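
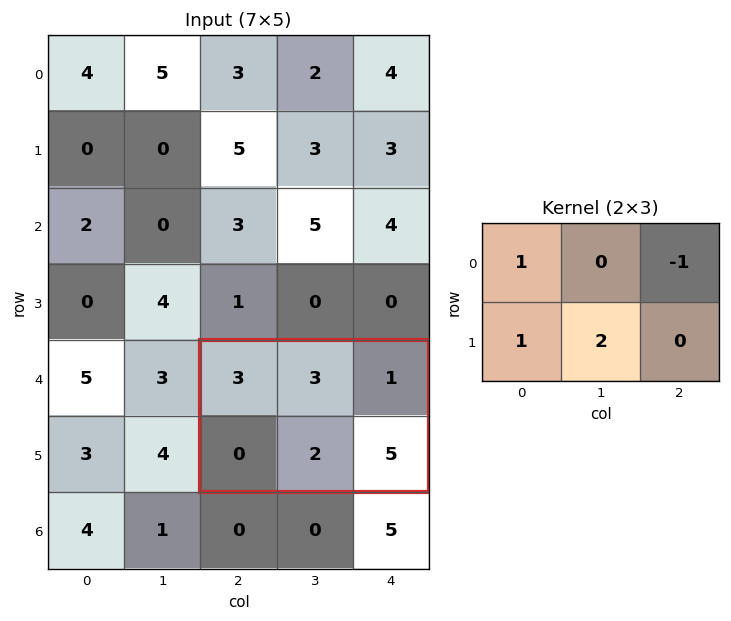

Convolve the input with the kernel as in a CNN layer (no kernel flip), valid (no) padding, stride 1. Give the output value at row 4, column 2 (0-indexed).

The receptive field on the input at this output position is [3 3 1 / 0 2 5]. Elementwise product with the kernel and sum: 3·1 + 1·-1 + 0·1 + 2·2.

6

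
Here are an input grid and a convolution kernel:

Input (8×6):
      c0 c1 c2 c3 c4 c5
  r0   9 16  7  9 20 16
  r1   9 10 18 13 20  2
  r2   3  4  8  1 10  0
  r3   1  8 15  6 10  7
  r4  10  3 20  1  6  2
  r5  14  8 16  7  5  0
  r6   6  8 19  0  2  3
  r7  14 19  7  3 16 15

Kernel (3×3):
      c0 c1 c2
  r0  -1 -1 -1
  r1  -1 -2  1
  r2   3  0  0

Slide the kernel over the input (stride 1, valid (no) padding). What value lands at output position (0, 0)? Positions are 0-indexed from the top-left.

The receptive field on the input at this output position is [9 16 7 / 9 10 18 / 3 4 8]. Elementwise product with the kernel and sum: 9·-1 + 16·-1 + 7·-1 + 9·-1 + 10·-2 + 18·1 + 3·3.

-34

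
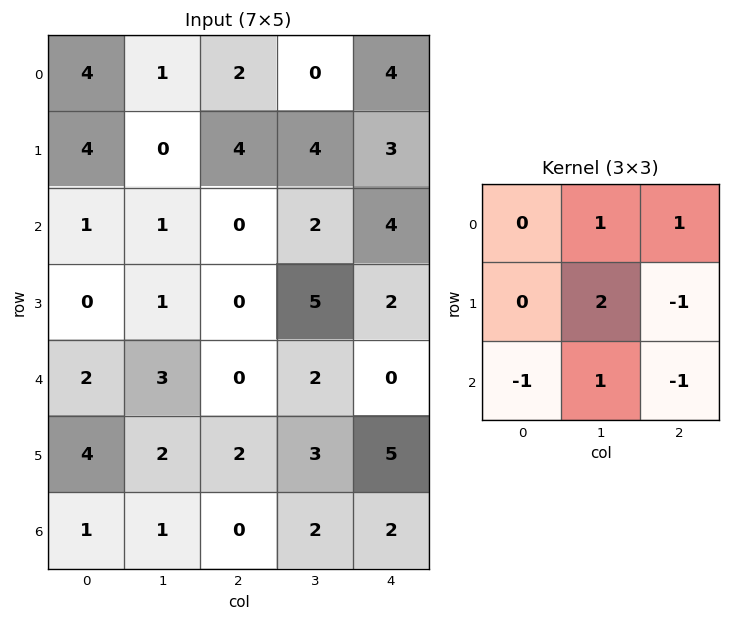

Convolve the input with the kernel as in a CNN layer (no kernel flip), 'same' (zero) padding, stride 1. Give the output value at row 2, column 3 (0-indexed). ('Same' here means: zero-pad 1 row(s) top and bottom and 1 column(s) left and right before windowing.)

The receptive field on the zero-padded input at this output position is [4 4 3 / 0 2 4 / 0 5 2]. Elementwise product with the kernel and sum: 4·1 + 3·1 + 2·2 + 4·-1 + 0·-1 + 5·1 + 2·-1.

10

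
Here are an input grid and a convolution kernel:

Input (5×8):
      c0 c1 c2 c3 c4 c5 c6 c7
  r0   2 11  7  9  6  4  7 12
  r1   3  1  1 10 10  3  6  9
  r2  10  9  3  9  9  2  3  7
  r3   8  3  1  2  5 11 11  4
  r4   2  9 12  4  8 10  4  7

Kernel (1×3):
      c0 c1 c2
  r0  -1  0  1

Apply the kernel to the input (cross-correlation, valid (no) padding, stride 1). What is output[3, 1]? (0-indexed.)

-1

The receptive field on the input at this output position is [3 1 2]. Elementwise product with the kernel and sum: 3·-1 + 2·1.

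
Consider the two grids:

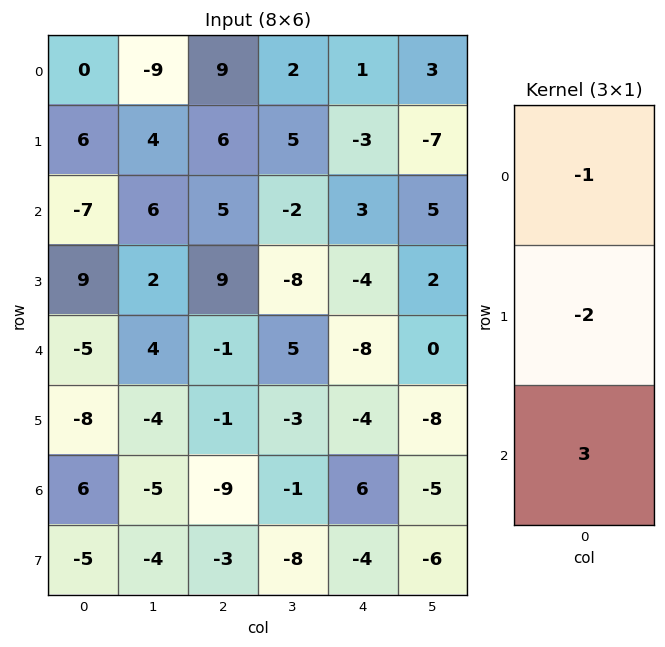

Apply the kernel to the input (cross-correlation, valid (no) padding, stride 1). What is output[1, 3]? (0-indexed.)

-25

The receptive field on the input at this output position is [5 / -2 / -8]. Elementwise product with the kernel and sum: 5·-1 + -2·-2 + -8·3.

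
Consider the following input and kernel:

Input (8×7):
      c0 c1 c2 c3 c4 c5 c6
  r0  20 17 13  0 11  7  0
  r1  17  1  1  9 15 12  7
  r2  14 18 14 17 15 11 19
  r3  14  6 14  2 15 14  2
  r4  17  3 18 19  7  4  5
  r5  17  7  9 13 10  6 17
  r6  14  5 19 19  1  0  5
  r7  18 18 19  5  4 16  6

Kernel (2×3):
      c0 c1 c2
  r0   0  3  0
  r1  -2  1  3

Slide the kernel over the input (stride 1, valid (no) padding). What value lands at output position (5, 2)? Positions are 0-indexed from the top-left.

The receptive field on the input at this output position is [9 13 10 / 19 19 1]. Elementwise product with the kernel and sum: 13·3 + 19·-2 + 19·1 + 1·3.

23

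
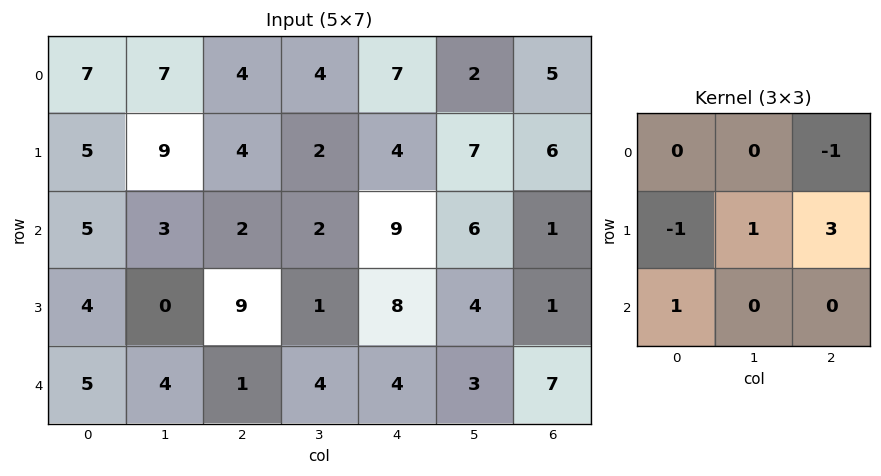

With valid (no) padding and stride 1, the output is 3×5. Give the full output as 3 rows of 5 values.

17 0 5 23 25
4 3 32 19 2
26 14 8 17 2

Output[0,0]: The receptive field on the input at this output position is [7 7 4 / 5 9 4 / 5 3 2]. Elementwise product with the kernel and sum: 4·-1 + 5·-1 + 9·1 + 4·3 + 5·1.
Output[0,1]: The receptive field on the input at this output position is [7 4 4 / 9 4 2 / 3 2 2]. Elementwise product with the kernel and sum: 4·-1 + 9·-1 + 4·1 + 2·3 + 3·1.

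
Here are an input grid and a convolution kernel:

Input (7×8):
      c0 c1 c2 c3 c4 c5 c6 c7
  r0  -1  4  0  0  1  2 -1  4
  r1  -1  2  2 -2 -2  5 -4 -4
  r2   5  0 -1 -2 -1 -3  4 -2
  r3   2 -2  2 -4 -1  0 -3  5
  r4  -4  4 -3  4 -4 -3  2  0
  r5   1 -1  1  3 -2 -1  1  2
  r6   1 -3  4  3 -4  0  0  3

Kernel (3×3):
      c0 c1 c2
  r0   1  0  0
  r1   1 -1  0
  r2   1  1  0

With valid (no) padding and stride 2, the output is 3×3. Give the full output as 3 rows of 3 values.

1 1 -10
9 6 -9
-4 2 -9

Output[0,0]: The receptive field on the input at this output position is [-1 4 0 / -1 2 2 / 5 0 -1]. Elementwise product with the kernel and sum: -1·1 + -1·1 + 2·-1 + 5·1 + 0·1.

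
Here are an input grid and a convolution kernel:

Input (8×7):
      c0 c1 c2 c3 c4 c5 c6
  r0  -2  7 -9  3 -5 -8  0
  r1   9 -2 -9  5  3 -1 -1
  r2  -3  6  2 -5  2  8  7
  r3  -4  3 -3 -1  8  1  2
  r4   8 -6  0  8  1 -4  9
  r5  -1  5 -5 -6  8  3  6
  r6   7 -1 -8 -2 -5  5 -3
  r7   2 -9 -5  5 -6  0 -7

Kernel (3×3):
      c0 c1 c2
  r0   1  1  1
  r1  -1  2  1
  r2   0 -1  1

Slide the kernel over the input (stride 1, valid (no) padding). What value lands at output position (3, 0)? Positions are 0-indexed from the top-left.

The receptive field on the input at this output position is [-4 3 -3 / 8 -6 0 / -1 5 -5]. Elementwise product with the kernel and sum: -4·1 + 3·1 + -3·1 + 8·-1 + -6·2 + 0·1 + 5·-1 + -5·1.

-34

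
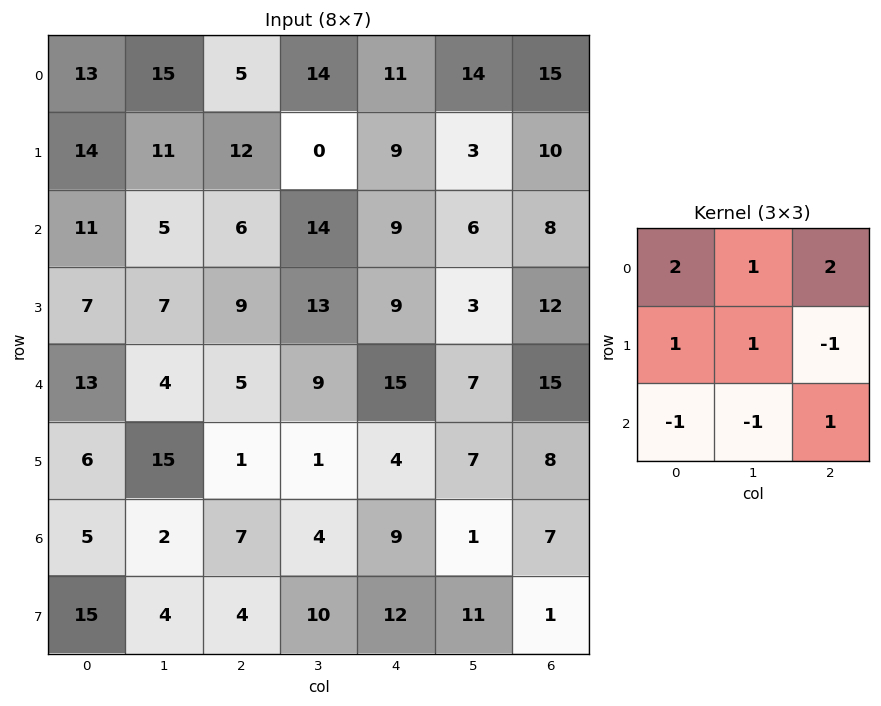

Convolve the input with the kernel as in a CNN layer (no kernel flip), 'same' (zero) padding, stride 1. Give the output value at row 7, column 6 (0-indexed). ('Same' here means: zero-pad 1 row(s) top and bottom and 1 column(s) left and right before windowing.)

21

The receptive field on the zero-padded input at this output position is [1 7 0 / 11 1 0 / 0 0 0]. Elementwise product with the kernel and sum: 1·2 + 7·1 + 0·2 + 11·1 + 1·1 + 0·-1 + 0·-1 + 0·-1 + 0·1.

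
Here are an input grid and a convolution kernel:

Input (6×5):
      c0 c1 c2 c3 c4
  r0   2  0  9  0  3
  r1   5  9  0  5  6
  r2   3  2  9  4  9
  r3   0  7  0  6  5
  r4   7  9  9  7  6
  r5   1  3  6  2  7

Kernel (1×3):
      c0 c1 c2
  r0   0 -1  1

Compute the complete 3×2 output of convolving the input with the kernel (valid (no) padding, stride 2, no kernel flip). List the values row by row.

Output[0,0]: The receptive field on the input at this output position is [2 0 9]. Elementwise product with the kernel and sum: 0·-1 + 9·1.
Output[0,1]: The receptive field on the input at this output position is [9 0 3]. Elementwise product with the kernel and sum: 0·-1 + 3·1.

9 3
7 5
0 -1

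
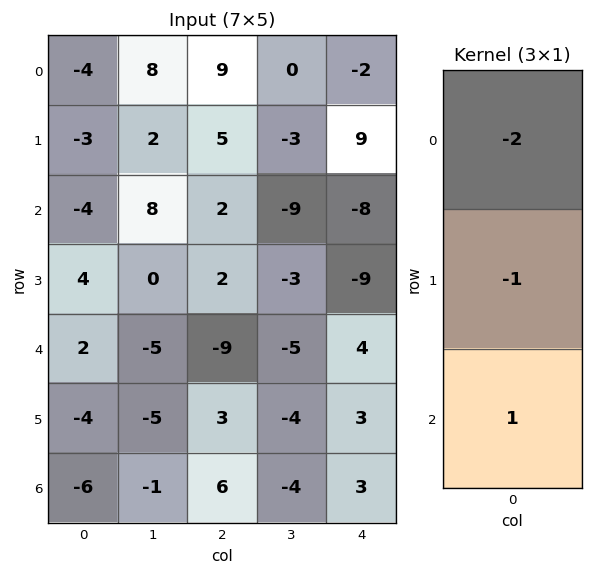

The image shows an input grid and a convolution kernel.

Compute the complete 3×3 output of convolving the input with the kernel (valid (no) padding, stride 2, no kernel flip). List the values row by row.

7 -21 -13
6 -15 29
-6 21 -8

Output[0,0]: The receptive field on the input at this output position is [-4 / -3 / -4]. Elementwise product with the kernel and sum: -4·-2 + -3·-1 + -4·1.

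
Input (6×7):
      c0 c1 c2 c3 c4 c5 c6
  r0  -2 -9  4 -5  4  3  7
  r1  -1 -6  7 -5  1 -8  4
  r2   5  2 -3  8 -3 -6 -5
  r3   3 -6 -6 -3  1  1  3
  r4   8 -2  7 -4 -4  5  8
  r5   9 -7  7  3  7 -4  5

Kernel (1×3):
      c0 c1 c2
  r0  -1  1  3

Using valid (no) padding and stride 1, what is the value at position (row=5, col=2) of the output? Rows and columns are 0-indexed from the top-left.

The receptive field on the input at this output position is [7 3 7]. Elementwise product with the kernel and sum: 7·-1 + 3·1 + 7·3.

17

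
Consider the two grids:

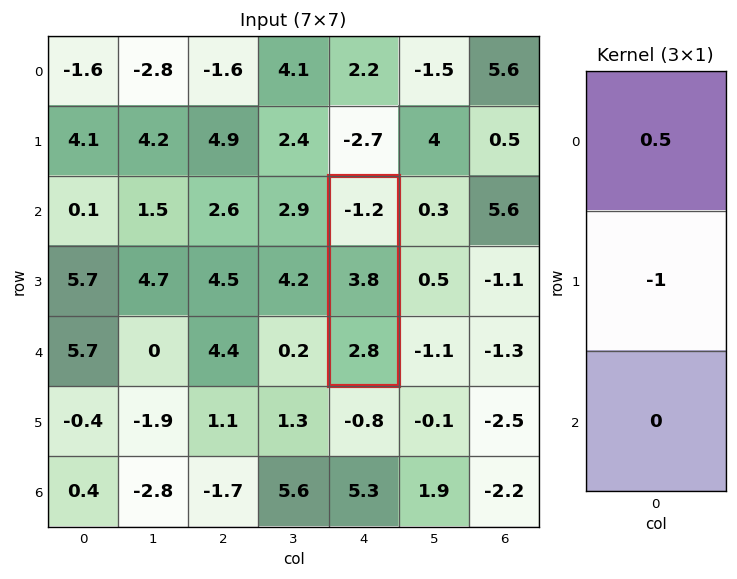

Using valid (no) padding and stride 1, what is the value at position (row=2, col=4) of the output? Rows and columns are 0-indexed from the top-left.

The receptive field on the input at this output position is [-1.2 / 3.8 / 2.8]. Elementwise product with the kernel and sum: -1.2·0.5 + 3.8·-1.

-4.4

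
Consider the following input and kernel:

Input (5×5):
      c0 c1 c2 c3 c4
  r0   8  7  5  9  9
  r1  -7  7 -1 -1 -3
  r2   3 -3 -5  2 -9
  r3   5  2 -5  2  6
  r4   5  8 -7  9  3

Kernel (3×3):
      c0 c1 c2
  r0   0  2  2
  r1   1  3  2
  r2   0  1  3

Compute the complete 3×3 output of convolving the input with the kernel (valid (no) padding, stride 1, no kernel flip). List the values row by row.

18 31 1
-17 -17 -5
-28 5 17

Output[0,0]: The receptive field on the input at this output position is [8 7 5 / -7 7 -1 / 3 -3 -5]. Elementwise product with the kernel and sum: 7·2 + 5·2 + -7·1 + 7·3 + -1·2 + -3·1 + -5·3.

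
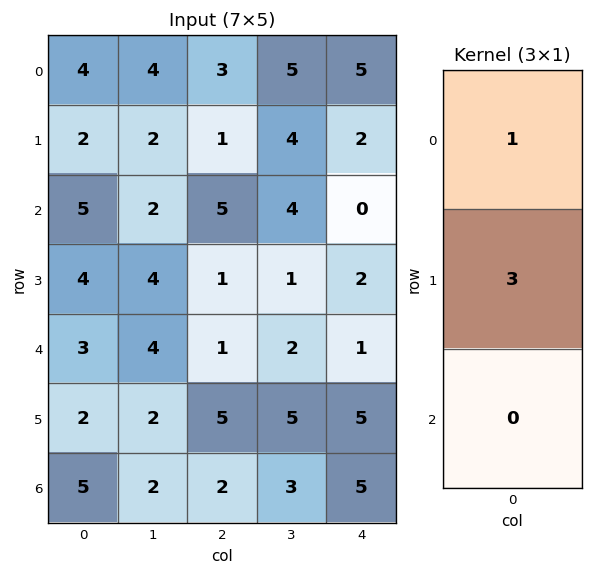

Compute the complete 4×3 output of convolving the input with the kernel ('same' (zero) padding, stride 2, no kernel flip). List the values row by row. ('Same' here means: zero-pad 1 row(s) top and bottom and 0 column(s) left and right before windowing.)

Output[0,0]: The receptive field on the zero-padded input at this output position is [0 / 4 / 2]. Elementwise product with the kernel and sum: 0·1 + 4·3.

12 9 15
17 16 2
13 4 5
17 11 20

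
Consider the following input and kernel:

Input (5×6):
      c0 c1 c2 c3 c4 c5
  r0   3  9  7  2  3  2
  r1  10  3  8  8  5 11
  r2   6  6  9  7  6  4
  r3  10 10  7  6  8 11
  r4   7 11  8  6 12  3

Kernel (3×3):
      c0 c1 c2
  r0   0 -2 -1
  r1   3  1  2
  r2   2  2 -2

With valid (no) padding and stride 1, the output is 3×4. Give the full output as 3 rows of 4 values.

30 33 55 61
54 39 35 20
53 50 27 62

Output[0,0]: The receptive field on the input at this output position is [3 9 7 / 10 3 8 / 6 6 9]. Elementwise product with the kernel and sum: 9·-2 + 7·-1 + 10·3 + 3·1 + 8·2 + 6·2 + 6·2 + 9·-2.
Output[0,1]: The receptive field on the input at this output position is [9 7 2 / 3 8 8 / 6 9 7]. Elementwise product with the kernel and sum: 7·-2 + 2·-1 + 3·3 + 8·1 + 8·2 + 6·2 + 9·2 + 7·-2.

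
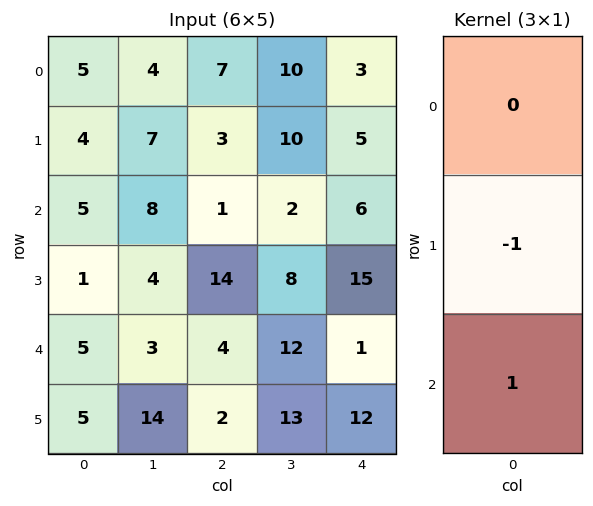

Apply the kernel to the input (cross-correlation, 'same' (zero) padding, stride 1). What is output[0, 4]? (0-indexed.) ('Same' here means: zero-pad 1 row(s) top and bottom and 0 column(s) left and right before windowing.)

2

The receptive field on the zero-padded input at this output position is [0 / 3 / 5]. Elementwise product with the kernel and sum: 3·-1 + 5·1.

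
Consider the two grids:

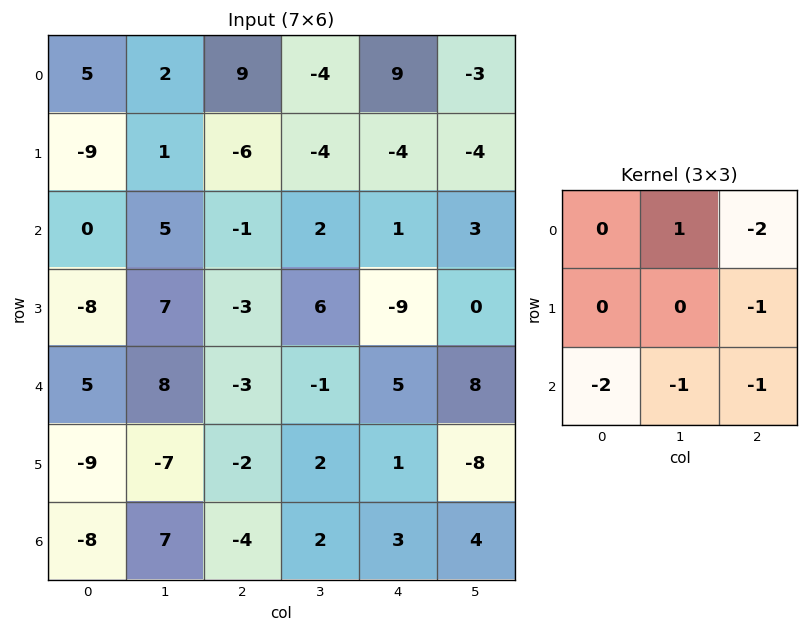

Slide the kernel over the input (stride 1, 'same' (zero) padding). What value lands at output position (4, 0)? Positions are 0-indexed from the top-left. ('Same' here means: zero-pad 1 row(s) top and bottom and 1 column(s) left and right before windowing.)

-14

The receptive field on the zero-padded input at this output position is [0 -8 7 / 0 5 8 / 0 -9 -7]. Elementwise product with the kernel and sum: -8·1 + 7·-2 + 8·-1 + 0·-2 + -9·-1 + -7·-1.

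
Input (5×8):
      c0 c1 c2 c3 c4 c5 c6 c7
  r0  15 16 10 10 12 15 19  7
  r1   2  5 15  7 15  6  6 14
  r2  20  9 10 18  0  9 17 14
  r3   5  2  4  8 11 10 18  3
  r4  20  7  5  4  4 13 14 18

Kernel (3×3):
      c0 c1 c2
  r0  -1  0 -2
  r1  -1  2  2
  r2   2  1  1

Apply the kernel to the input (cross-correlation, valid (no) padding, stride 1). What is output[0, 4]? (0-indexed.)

The receptive field on the input at this output position is [12 15 19 / 15 6 6 / 0 9 17]. Elementwise product with the kernel and sum: 12·-1 + 19·-2 + 15·-1 + 6·2 + 6·2 + 0·2 + 9·1 + 17·1.

-15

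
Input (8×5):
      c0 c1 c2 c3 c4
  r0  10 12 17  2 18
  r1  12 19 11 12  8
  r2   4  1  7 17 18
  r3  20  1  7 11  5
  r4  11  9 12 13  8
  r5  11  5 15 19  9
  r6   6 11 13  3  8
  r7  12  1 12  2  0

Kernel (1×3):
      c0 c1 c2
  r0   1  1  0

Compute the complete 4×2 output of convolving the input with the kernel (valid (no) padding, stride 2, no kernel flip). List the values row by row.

22 19
5 24
20 25
17 16

Output[0,0]: The receptive field on the input at this output position is [10 12 17]. Elementwise product with the kernel and sum: 10·1 + 12·1.
Output[0,1]: The receptive field on the input at this output position is [17 2 18]. Elementwise product with the kernel and sum: 17·1 + 2·1.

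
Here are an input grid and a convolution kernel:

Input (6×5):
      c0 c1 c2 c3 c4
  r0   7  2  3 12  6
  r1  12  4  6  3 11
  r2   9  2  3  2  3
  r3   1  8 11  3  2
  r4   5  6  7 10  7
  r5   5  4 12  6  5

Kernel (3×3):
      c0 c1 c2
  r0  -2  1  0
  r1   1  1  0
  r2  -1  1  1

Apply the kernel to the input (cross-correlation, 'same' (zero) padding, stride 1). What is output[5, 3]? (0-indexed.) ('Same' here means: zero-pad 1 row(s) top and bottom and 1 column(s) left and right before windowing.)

14

The receptive field on the zero-padded input at this output position is [7 10 7 / 12 6 5 / 0 0 0]. Elementwise product with the kernel and sum: 7·-2 + 10·1 + 12·1 + 6·1 + 0·-1 + 0·1 + 0·1.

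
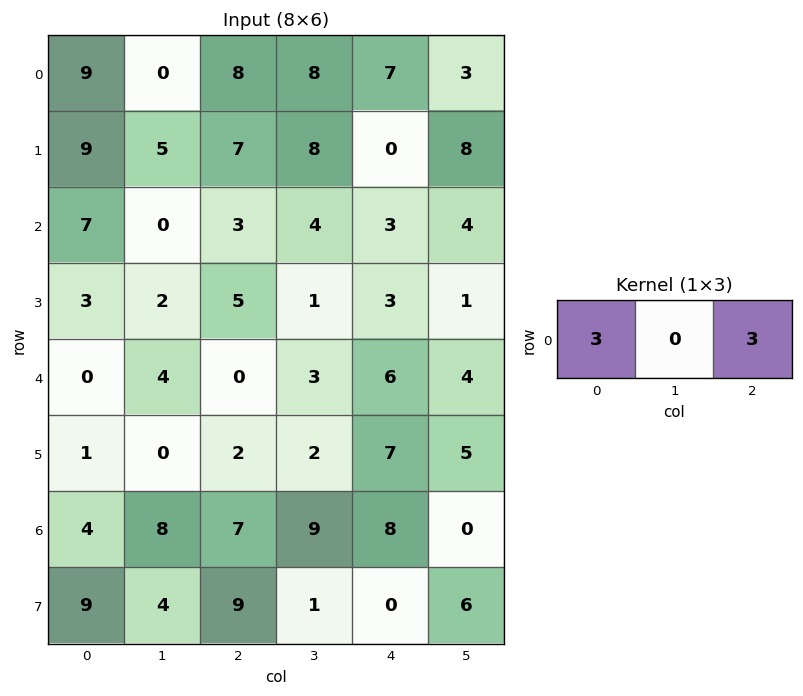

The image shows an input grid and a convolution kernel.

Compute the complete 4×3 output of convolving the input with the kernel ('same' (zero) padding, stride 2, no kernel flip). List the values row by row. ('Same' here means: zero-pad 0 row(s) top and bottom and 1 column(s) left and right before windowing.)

0 24 33
0 12 24
12 21 21
24 51 27

Output[0,0]: The receptive field on the zero-padded input at this output position is [0 9 0]. Elementwise product with the kernel and sum: 0·3 + 0·3.
Output[0,1]: The receptive field on the zero-padded input at this output position is [0 8 8]. Elementwise product with the kernel and sum: 0·3 + 8·3.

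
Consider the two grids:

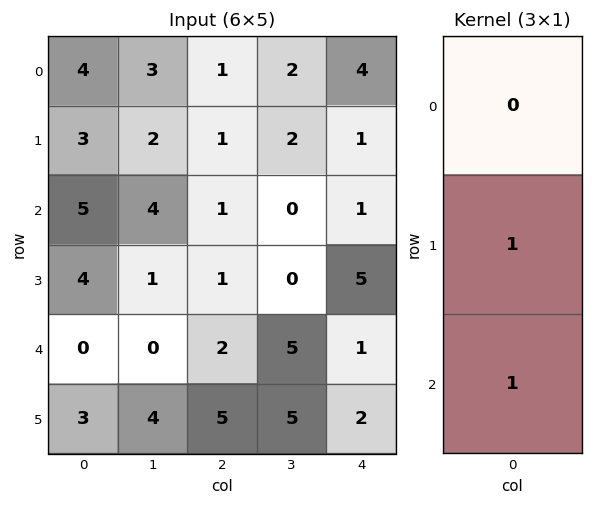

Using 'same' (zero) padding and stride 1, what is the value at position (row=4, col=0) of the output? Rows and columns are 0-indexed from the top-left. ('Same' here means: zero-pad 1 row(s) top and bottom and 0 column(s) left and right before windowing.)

3

The receptive field on the zero-padded input at this output position is [4 / 0 / 3]. Elementwise product with the kernel and sum: 0·1 + 3·1.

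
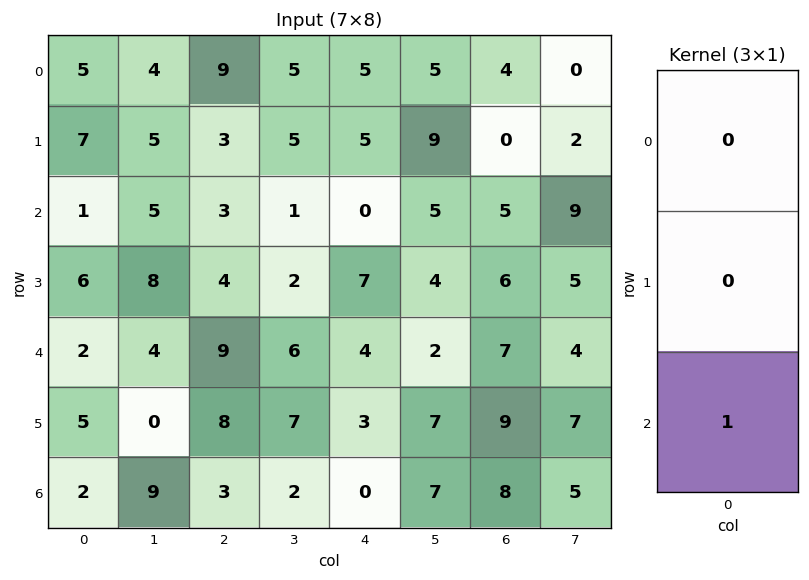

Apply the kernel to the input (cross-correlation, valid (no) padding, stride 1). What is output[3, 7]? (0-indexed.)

7

The receptive field on the input at this output position is [5 / 4 / 7]. Elementwise product with the kernel and sum: 7·1.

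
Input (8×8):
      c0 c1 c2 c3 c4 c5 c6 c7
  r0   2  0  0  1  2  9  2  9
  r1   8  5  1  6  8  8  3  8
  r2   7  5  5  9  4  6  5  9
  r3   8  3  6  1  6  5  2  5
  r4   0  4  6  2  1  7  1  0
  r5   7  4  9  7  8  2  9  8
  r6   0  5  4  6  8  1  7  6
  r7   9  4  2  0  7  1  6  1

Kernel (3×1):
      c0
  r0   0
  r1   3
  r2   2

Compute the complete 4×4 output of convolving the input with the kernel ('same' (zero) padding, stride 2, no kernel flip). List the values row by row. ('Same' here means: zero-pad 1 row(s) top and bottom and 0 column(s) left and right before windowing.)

22 2 22 12
37 27 24 19
14 36 19 21
18 16 38 33

Output[0,0]: The receptive field on the zero-padded input at this output position is [0 / 2 / 8]. Elementwise product with the kernel and sum: 2·3 + 8·2.
Output[0,1]: The receptive field on the zero-padded input at this output position is [0 / 0 / 1]. Elementwise product with the kernel and sum: 0·3 + 1·2.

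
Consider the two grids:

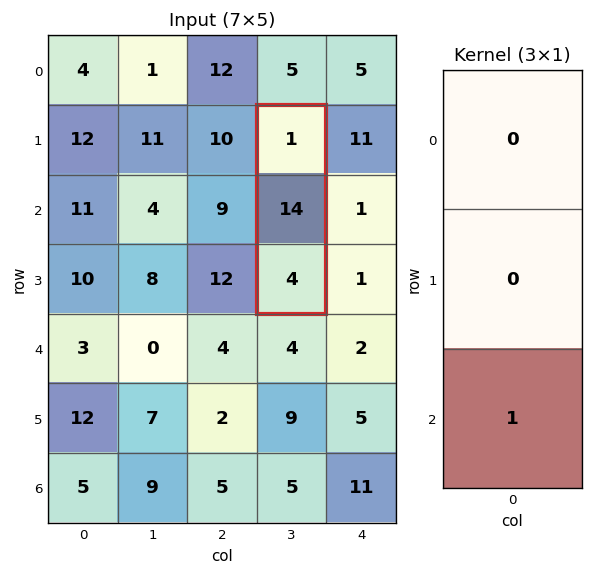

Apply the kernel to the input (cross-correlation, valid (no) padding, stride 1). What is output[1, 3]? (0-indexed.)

The receptive field on the input at this output position is [1 / 14 / 4]. Elementwise product with the kernel and sum: 4·1.

4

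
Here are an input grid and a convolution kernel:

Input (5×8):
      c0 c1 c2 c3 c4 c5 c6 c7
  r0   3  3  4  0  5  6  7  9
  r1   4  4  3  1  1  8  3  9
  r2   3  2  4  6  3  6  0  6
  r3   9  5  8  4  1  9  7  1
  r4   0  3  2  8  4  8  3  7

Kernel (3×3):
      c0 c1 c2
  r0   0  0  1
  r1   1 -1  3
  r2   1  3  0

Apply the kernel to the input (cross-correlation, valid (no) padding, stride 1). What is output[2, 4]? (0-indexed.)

The receptive field on the input at this output position is [3 6 0 / 1 9 7 / 4 8 3]. Elementwise product with the kernel and sum: 0·1 + 1·1 + 9·-1 + 7·3 + 4·1 + 8·3.

41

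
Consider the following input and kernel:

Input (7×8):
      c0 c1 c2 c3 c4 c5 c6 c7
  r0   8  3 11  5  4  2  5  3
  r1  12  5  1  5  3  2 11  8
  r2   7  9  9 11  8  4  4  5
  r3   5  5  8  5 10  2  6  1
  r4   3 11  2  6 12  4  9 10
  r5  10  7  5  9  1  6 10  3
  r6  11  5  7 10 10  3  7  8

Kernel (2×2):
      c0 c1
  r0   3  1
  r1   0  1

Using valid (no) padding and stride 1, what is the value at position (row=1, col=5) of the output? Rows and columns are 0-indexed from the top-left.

21

The receptive field on the input at this output position is [2 11 / 4 4]. Elementwise product with the kernel and sum: 2·3 + 11·1 + 4·1.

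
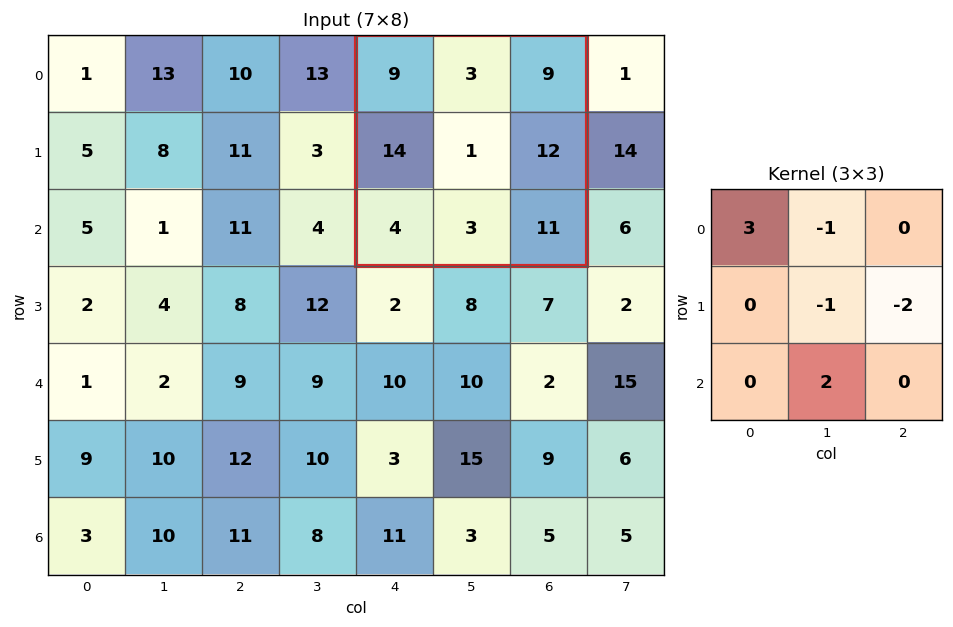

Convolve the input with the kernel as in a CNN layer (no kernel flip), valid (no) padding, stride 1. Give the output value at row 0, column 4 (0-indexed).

The receptive field on the input at this output position is [9 3 9 / 14 1 12 / 4 3 11]. Elementwise product with the kernel and sum: 9·3 + 3·-1 + 1·-1 + 12·-2 + 3·2.

5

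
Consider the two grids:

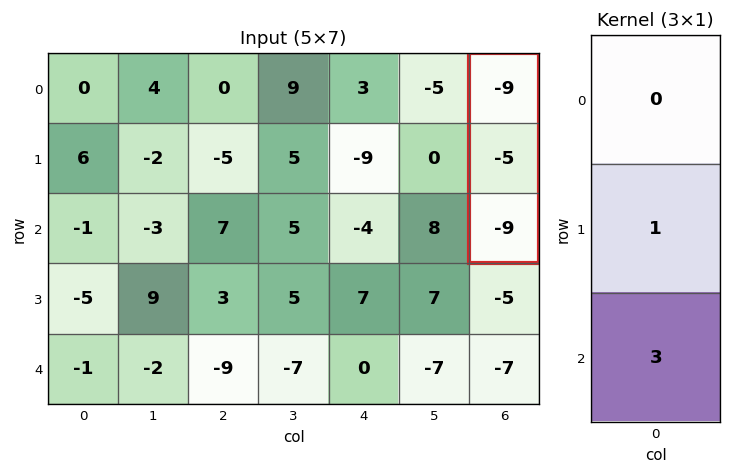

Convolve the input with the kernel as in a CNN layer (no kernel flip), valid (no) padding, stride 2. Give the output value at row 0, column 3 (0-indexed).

The receptive field on the input at this output position is [-9 / -5 / -9]. Elementwise product with the kernel and sum: -5·1 + -9·3.

-32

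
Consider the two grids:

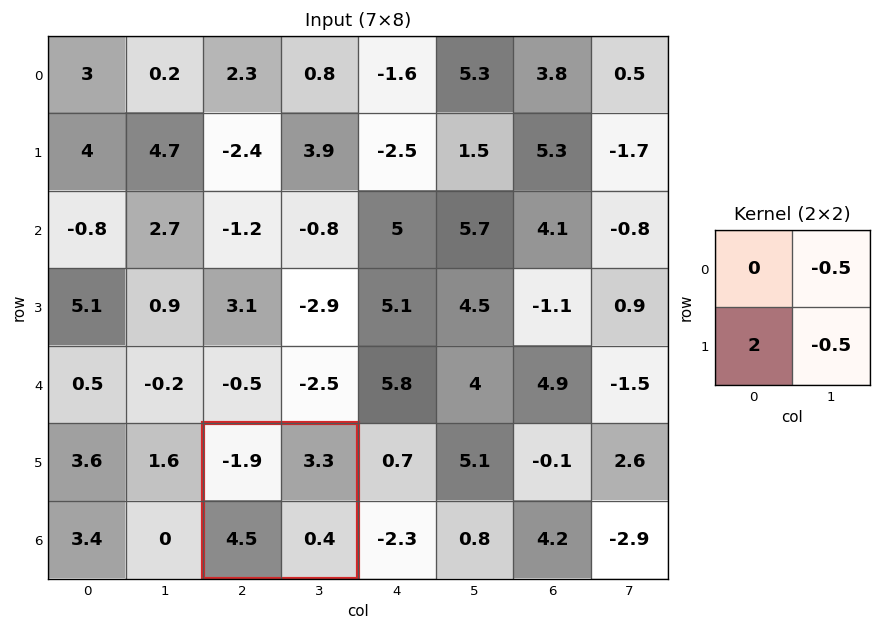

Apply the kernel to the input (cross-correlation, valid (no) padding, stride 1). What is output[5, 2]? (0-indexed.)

The receptive field on the input at this output position is [-1.9 3.3 / 4.5 0.4]. Elementwise product with the kernel and sum: 3.3·-0.5 + 4.5·2 + 0.4·-0.5.

7.15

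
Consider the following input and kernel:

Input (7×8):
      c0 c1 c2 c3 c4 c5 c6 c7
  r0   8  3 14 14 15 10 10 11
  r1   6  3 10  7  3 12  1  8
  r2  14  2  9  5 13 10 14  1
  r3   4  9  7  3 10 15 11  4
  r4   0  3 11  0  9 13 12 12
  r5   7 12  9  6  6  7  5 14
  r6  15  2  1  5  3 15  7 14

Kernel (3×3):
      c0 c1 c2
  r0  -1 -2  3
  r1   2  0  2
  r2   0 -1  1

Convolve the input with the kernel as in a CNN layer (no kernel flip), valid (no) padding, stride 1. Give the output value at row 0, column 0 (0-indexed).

67

The receptive field on the input at this output position is [8 3 14 / 6 3 10 / 14 2 9]. Elementwise product with the kernel and sum: 8·-1 + 3·-2 + 14·3 + 6·2 + 10·2 + 2·-1 + 9·1.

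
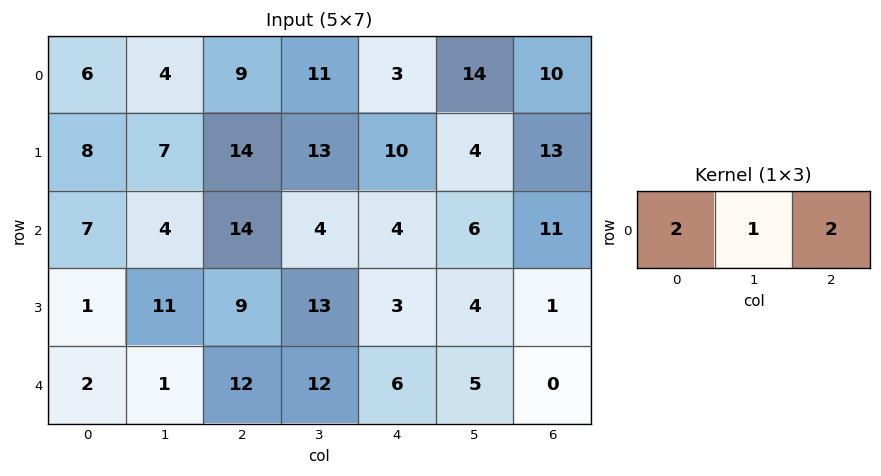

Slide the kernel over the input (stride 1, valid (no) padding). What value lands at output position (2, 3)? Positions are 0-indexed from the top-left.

The receptive field on the input at this output position is [4 4 6]. Elementwise product with the kernel and sum: 4·2 + 4·1 + 6·2.

24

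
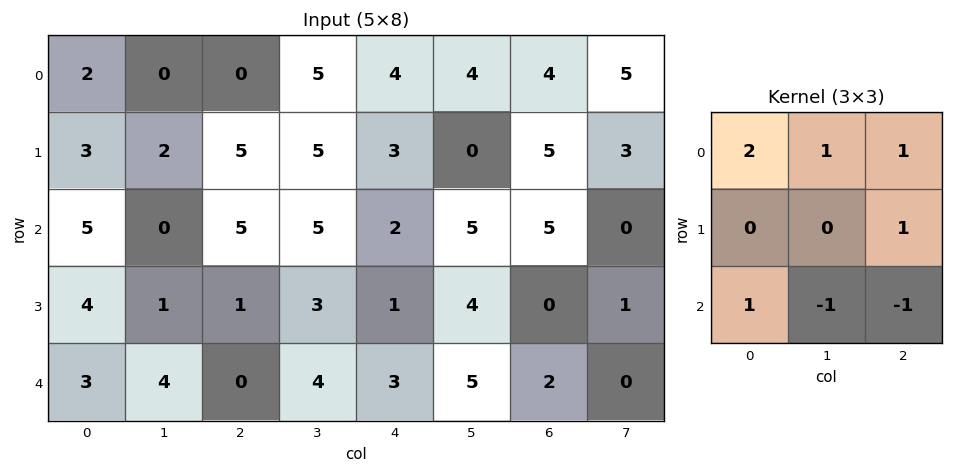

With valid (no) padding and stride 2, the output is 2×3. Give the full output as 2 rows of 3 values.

9 10 13
15 11 10

Output[0,0]: The receptive field on the input at this output position is [2 0 0 / 3 2 5 / 5 0 5]. Elementwise product with the kernel and sum: 2·2 + 0·1 + 0·1 + 5·1 + 5·1 + 0·-1 + 5·-1.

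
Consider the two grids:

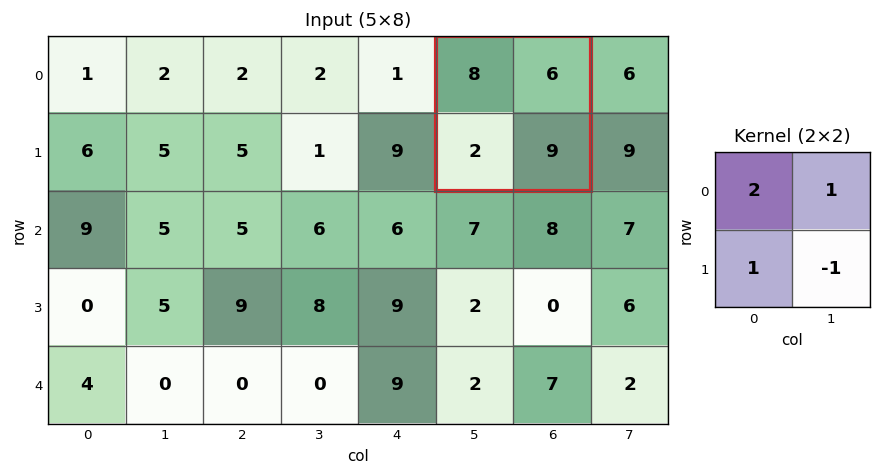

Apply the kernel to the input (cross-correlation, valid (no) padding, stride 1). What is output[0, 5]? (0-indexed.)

The receptive field on the input at this output position is [8 6 / 2 9]. Elementwise product with the kernel and sum: 8·2 + 6·1 + 2·1 + 9·-1.

15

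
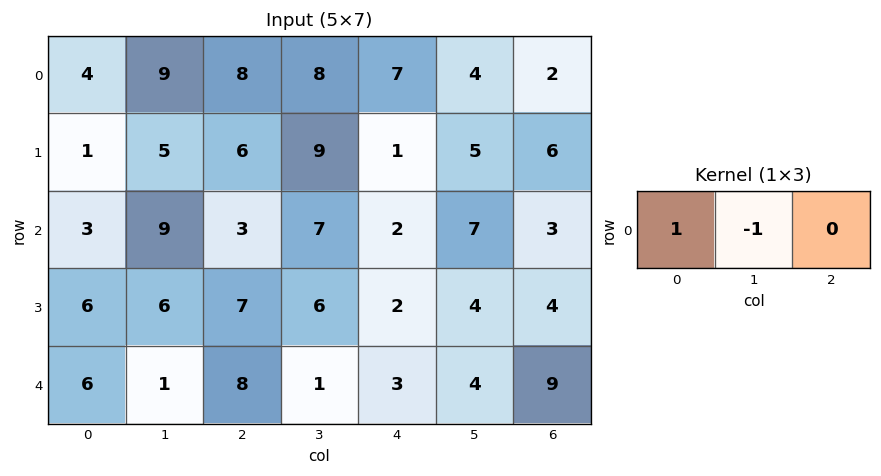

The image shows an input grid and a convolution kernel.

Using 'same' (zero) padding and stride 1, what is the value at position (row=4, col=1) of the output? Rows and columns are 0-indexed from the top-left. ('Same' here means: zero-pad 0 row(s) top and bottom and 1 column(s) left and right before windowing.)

The receptive field on the zero-padded input at this output position is [6 1 8]. Elementwise product with the kernel and sum: 6·1 + 1·-1.

5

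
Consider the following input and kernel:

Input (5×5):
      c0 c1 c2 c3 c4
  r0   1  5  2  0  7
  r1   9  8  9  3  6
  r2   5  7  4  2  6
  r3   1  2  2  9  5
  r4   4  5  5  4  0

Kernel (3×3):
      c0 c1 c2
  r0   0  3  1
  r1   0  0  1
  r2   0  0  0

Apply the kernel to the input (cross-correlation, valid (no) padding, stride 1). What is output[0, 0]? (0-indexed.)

The receptive field on the input at this output position is [1 5 2 / 9 8 9 / 5 7 4]. Elementwise product with the kernel and sum: 5·3 + 2·1 + 9·1.

26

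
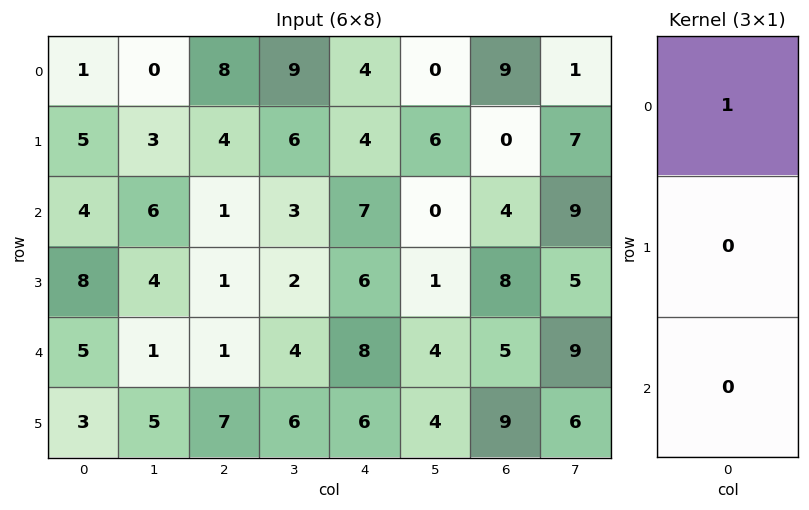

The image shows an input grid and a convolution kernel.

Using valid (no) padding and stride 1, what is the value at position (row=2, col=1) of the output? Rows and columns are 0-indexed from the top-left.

6

The receptive field on the input at this output position is [6 / 4 / 1]. Elementwise product with the kernel and sum: 6·1.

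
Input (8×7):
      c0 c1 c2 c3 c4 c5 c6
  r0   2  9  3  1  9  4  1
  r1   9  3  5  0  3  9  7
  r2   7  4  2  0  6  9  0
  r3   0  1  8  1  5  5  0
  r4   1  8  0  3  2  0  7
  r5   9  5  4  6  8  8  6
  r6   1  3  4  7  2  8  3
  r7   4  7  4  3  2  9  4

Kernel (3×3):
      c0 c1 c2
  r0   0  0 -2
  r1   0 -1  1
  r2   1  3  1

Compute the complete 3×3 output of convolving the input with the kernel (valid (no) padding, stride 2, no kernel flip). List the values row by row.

17 -7 29
28 3 4
13 25 13

Output[0,0]: The receptive field on the input at this output position is [2 9 3 / 9 3 5 / 7 4 2]. Elementwise product with the kernel and sum: 3·-2 + 3·-1 + 5·1 + 7·1 + 4·3 + 2·1.
Output[0,1]: The receptive field on the input at this output position is [3 1 9 / 5 0 3 / 2 0 6]. Elementwise product with the kernel and sum: 9·-2 + 0·-1 + 3·1 + 2·1 + 0·3 + 6·1.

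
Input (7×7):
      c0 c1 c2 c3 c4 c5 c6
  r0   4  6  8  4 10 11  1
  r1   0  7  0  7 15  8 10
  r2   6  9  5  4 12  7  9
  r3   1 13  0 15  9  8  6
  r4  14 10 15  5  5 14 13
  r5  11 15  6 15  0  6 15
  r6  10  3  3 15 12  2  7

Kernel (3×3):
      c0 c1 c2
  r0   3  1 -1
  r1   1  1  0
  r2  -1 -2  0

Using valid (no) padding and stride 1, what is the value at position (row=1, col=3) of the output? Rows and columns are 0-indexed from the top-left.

11

The receptive field on the input at this output position is [7 15 8 / 4 12 7 / 15 9 8]. Elementwise product with the kernel and sum: 7·3 + 15·1 + 8·-1 + 4·1 + 12·1 + 15·-1 + 9·-2.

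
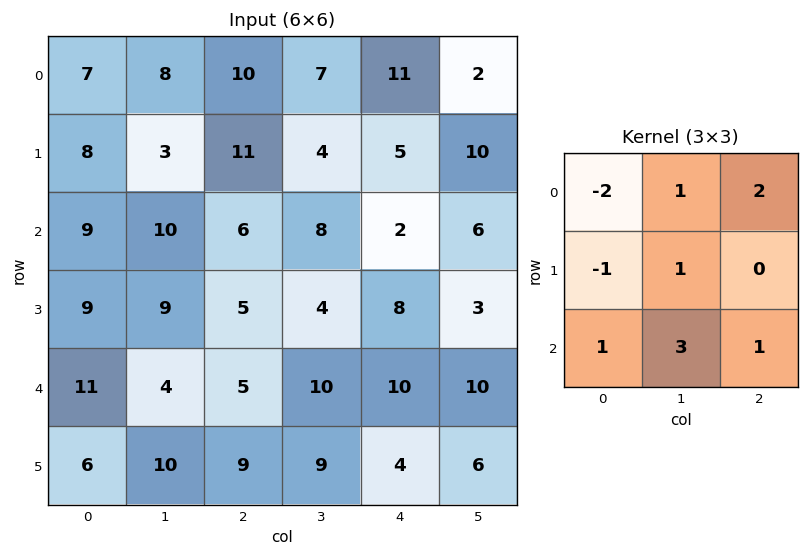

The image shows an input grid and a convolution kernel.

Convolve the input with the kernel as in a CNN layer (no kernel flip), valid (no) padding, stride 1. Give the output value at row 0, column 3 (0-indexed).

The receptive field on the input at this output position is [7 11 2 / 4 5 10 / 8 2 6]. Elementwise product with the kernel and sum: 7·-2 + 11·1 + 2·2 + 4·-1 + 5·1 + 8·1 + 2·3 + 6·1.

22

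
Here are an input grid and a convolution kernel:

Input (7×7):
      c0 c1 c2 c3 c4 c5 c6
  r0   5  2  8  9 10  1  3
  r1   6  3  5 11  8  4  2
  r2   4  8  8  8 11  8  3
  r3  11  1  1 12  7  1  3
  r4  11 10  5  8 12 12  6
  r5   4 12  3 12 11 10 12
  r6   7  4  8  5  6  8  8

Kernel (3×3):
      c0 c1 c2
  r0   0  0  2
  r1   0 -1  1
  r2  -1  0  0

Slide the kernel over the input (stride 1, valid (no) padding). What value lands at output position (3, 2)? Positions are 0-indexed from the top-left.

The receptive field on the input at this output position is [1 12 7 / 5 8 12 / 3 12 11]. Elementwise product with the kernel and sum: 7·2 + 8·-1 + 12·1 + 3·-1.

15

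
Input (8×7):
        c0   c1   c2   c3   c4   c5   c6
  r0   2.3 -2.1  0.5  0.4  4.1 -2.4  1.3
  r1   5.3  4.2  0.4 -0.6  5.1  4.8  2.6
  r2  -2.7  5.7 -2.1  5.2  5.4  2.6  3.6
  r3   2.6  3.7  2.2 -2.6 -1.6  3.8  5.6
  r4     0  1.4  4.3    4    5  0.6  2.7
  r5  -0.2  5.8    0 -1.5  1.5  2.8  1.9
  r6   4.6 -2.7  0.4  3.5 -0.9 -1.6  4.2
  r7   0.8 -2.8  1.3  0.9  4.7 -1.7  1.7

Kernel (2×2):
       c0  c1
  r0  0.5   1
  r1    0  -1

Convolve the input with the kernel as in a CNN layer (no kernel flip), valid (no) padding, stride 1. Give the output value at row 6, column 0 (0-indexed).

2.4

The receptive field on the input at this output position is [4.6 -2.7 / 0.8 -2.8]. Elementwise product with the kernel and sum: 4.6·0.5 + -2.7·1 + -2.8·-1.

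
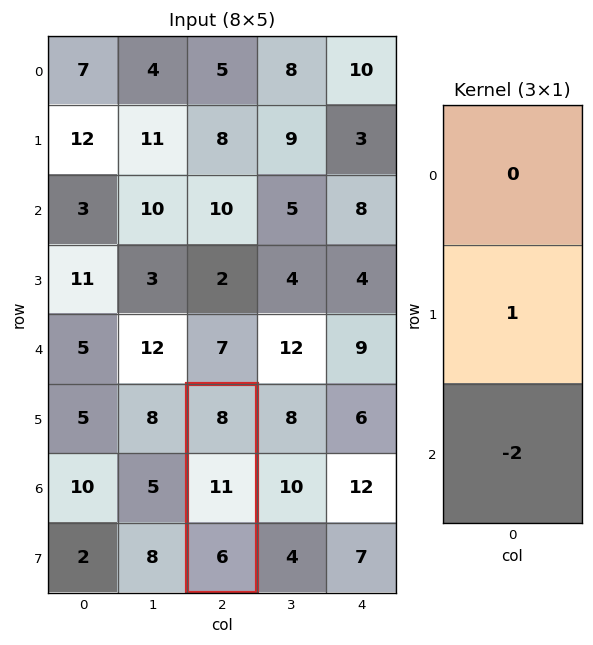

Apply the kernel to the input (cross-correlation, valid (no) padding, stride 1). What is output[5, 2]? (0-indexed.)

-1

The receptive field on the input at this output position is [8 / 11 / 6]. Elementwise product with the kernel and sum: 11·1 + 6·-2.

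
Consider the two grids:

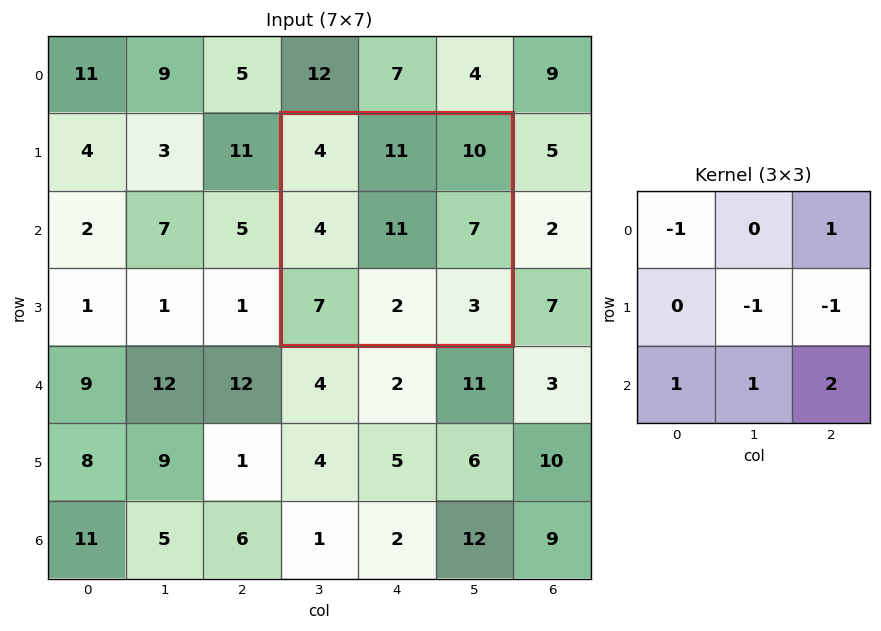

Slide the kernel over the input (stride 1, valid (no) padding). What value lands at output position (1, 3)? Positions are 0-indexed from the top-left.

3

The receptive field on the input at this output position is [4 11 10 / 4 11 7 / 7 2 3]. Elementwise product with the kernel and sum: 4·-1 + 10·1 + 11·-1 + 7·-1 + 7·1 + 2·1 + 3·2.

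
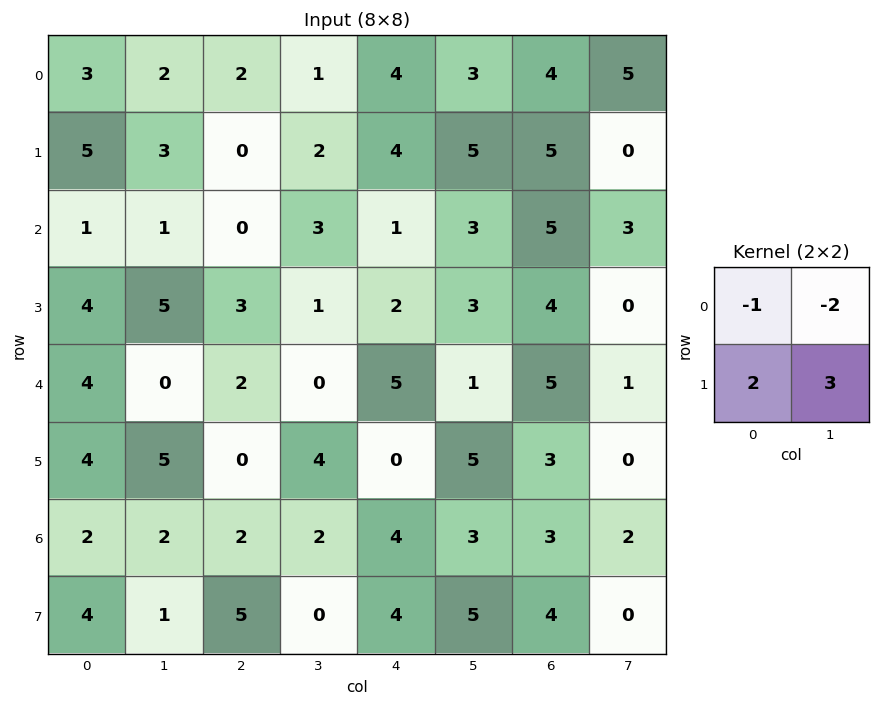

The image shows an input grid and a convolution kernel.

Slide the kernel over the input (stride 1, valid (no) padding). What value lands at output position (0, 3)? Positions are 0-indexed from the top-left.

The receptive field on the input at this output position is [1 4 / 2 4]. Elementwise product with the kernel and sum: 1·-1 + 4·-2 + 2·2 + 4·3.

7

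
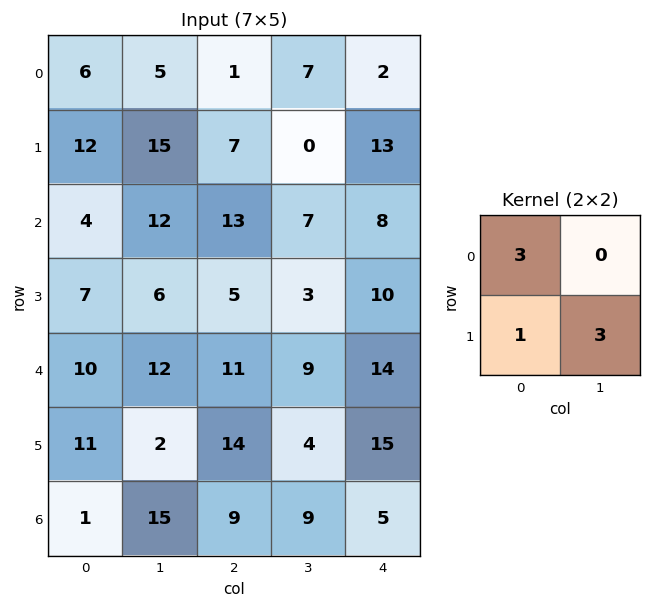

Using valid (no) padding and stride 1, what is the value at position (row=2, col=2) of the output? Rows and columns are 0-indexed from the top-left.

The receptive field on the input at this output position is [13 7 / 5 3]. Elementwise product with the kernel and sum: 13·3 + 5·1 + 3·3.

53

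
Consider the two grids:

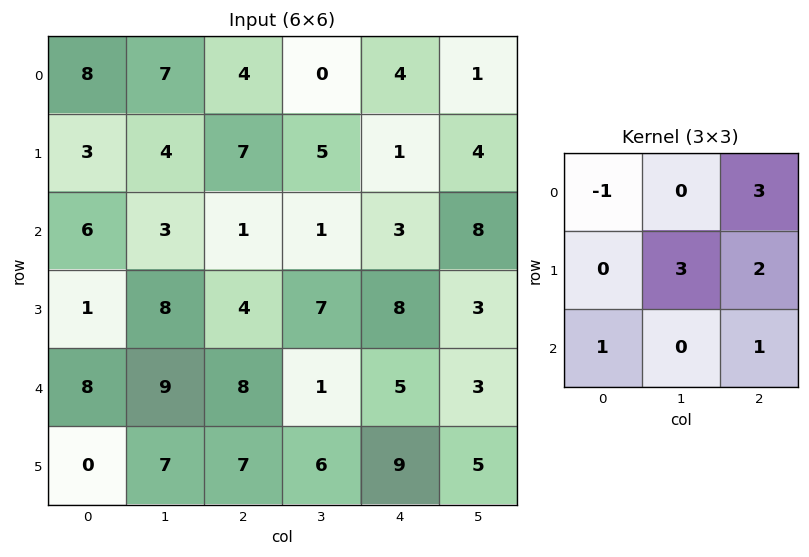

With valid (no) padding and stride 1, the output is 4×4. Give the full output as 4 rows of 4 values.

37 28 29 23
34 31 17 42
45 36 58 57
61 52 49 34

Output[0,0]: The receptive field on the input at this output position is [8 7 4 / 3 4 7 / 6 3 1]. Elementwise product with the kernel and sum: 8·-1 + 4·3 + 4·3 + 7·2 + 6·1 + 1·1.
Output[0,1]: The receptive field on the input at this output position is [7 4 0 / 4 7 5 / 3 1 1]. Elementwise product with the kernel and sum: 7·-1 + 0·3 + 7·3 + 5·2 + 3·1 + 1·1.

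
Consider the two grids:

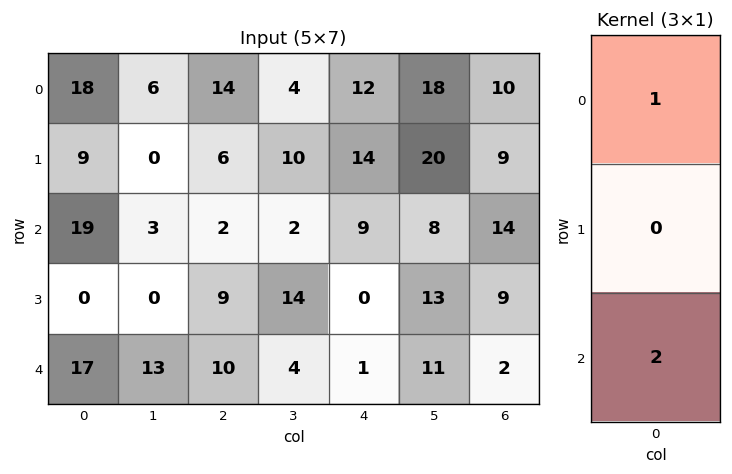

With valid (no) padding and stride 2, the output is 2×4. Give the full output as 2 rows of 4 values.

Output[0,0]: The receptive field on the input at this output position is [18 / 9 / 19]. Elementwise product with the kernel and sum: 18·1 + 19·2.

56 18 30 38
53 22 11 18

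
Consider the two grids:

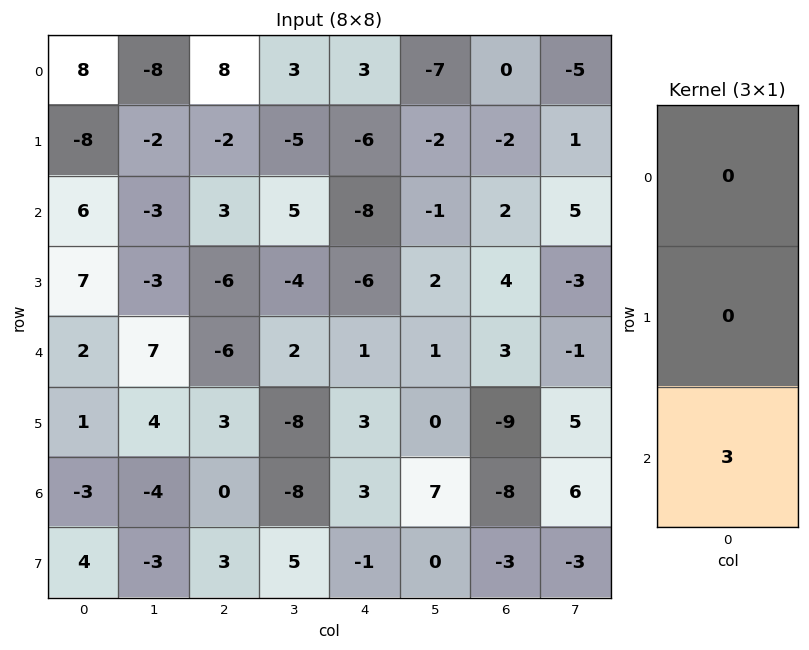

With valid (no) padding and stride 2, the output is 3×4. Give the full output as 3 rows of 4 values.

Output[0,0]: The receptive field on the input at this output position is [8 / -8 / 6]. Elementwise product with the kernel and sum: 6·3.
Output[0,1]: The receptive field on the input at this output position is [8 / -2 / 3]. Elementwise product with the kernel and sum: 3·3.

18 9 -24 6
6 -18 3 9
-9 0 9 -24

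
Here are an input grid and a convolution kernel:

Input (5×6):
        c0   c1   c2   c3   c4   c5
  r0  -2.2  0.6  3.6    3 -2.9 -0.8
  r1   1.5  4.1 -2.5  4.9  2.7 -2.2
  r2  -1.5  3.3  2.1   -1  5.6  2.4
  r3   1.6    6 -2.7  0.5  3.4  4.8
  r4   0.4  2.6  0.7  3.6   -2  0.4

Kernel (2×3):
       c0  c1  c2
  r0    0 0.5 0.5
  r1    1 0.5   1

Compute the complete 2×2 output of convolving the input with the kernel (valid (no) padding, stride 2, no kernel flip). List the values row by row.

Output[0,0]: The receptive field on the input at this output position is [-2.2 0.6 3.6 / 1.5 4.1 -2.5]. Elementwise product with the kernel and sum: 0.6·0.5 + 3.6·0.5 + 1.5·1 + 4.1·0.5 + -2.5·1.

3.15 2.7
4.6 3.25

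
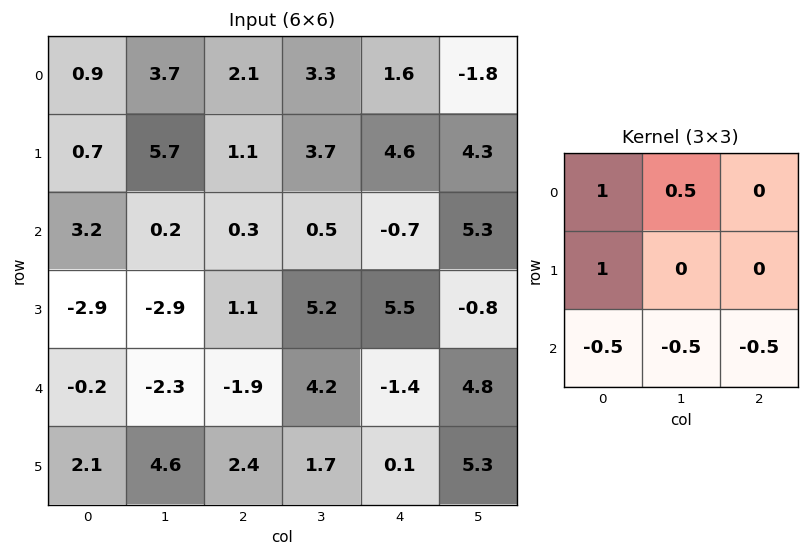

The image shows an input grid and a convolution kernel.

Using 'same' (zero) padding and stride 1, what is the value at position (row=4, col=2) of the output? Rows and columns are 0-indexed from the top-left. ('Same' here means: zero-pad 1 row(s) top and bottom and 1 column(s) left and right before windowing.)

-9

The receptive field on the zero-padded input at this output position is [-2.9 1.1 5.2 / -2.3 -1.9 4.2 / 4.6 2.4 1.7]. Elementwise product with the kernel and sum: -2.9·1 + 1.1·0.5 + -2.3·1 + 4.6·-0.5 + 2.4·-0.5 + 1.7·-0.5.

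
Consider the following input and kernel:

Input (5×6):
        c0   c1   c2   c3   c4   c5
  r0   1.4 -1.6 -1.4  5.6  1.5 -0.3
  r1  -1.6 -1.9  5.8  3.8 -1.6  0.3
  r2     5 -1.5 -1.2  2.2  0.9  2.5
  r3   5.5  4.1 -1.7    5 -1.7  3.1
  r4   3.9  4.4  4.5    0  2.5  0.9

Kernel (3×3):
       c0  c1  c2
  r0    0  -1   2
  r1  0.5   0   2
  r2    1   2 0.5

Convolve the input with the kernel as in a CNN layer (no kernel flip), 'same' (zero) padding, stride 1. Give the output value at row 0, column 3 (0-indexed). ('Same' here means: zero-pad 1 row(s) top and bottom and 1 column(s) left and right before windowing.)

The receptive field on the zero-padded input at this output position is [0 0 0 / -1.4 5.6 1.5 / 5.8 3.8 -1.6]. Elementwise product with the kernel and sum: 0·-1 + 0·2 + -1.4·0.5 + 1.5·2 + 5.8·1 + 3.8·2 + -1.6·0.5.

14.9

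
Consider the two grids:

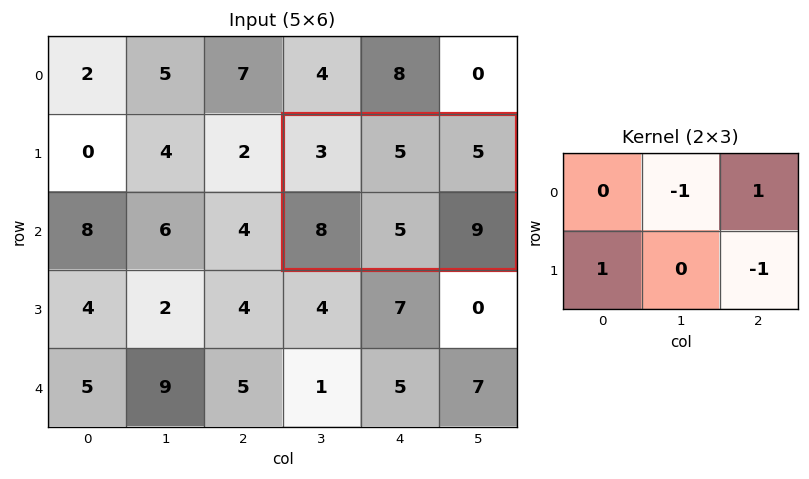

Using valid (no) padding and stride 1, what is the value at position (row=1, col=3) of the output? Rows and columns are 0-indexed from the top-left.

-1

The receptive field on the input at this output position is [3 5 5 / 8 5 9]. Elementwise product with the kernel and sum: 5·-1 + 5·1 + 8·1 + 9·-1.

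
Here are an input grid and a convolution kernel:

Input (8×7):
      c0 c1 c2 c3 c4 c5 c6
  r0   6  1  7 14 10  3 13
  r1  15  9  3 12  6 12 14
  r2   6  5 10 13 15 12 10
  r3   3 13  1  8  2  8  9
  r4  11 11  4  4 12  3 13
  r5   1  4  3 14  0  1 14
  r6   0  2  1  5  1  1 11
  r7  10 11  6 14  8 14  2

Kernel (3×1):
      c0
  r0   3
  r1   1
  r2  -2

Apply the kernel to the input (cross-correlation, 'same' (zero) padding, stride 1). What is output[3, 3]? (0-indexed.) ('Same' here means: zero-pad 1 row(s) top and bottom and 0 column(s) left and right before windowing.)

39

The receptive field on the zero-padded input at this output position is [13 / 8 / 4]. Elementwise product with the kernel and sum: 13·3 + 8·1 + 4·-2.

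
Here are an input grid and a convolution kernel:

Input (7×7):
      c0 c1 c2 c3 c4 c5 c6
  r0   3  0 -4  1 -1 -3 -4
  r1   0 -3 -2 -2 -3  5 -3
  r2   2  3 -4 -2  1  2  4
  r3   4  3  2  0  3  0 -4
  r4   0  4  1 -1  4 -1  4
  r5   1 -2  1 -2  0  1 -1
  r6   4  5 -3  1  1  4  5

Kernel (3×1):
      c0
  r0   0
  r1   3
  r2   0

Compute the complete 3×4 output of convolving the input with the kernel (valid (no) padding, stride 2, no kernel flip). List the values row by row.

Output[0,0]: The receptive field on the input at this output position is [3 / 0 / 2]. Elementwise product with the kernel and sum: 0·3.

0 -6 -9 -9
12 6 9 -12
3 3 0 -3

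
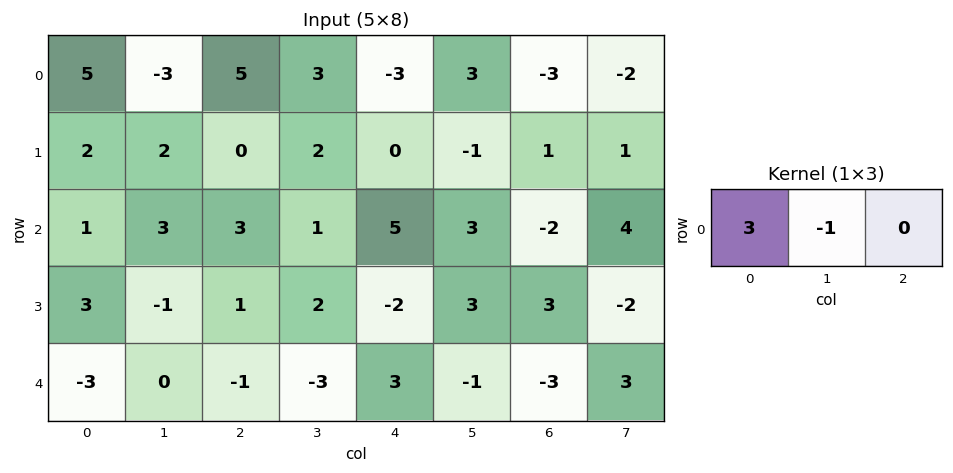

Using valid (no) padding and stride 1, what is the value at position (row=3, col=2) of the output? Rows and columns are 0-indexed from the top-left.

The receptive field on the input at this output position is [1 2 -2]. Elementwise product with the kernel and sum: 1·3 + 2·-1.

1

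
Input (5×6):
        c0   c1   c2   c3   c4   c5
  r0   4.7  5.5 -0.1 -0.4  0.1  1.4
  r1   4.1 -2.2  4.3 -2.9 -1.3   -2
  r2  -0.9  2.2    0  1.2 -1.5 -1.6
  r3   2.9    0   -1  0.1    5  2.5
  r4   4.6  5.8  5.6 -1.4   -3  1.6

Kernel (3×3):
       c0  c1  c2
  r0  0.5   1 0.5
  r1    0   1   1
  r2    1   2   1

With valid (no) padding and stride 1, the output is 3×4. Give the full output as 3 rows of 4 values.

13.4 7.25 -3.7 -6.1
6.1 1.05 2.5 5.75
22.55 16.4 5.35 -0

Output[0,0]: The receptive field on the input at this output position is [4.7 5.5 -0.1 / 4.1 -2.2 4.3 / -0.9 2.2 0]. Elementwise product with the kernel and sum: 4.7·0.5 + 5.5·1 + -0.1·0.5 + -2.2·1 + 4.3·1 + -0.9·1 + 2.2·2 + 0·1.
Output[0,1]: The receptive field on the input at this output position is [5.5 -0.1 -0.4 / -2.2 4.3 -2.9 / 2.2 0 1.2]. Elementwise product with the kernel and sum: 5.5·0.5 + -0.1·1 + -0.4·0.5 + 4.3·1 + -2.9·1 + 2.2·1 + 0·2 + 1.2·1.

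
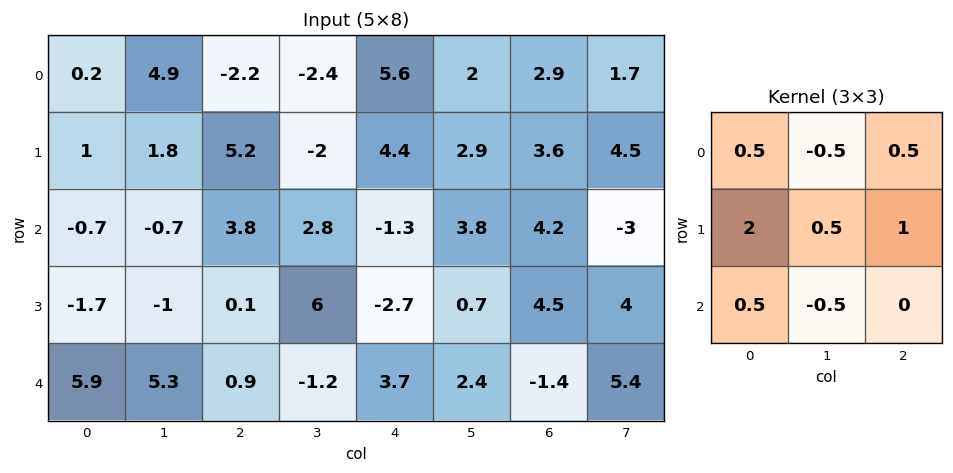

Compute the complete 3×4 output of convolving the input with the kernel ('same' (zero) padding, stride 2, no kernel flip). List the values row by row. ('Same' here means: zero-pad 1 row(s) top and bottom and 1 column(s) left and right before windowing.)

4.5 4.6 -3.2 6.8
0.2 0.05 11.35 6.7
8.6 12.3 6.55 9.6

Output[0,0]: The receptive field on the zero-padded input at this output position is [0 0 0 / 0 0.2 4.9 / 0 1 1.8]. Elementwise product with the kernel and sum: 0·0.5 + 0·-0.5 + 0·0.5 + 0·2 + 0.2·0.5 + 4.9·1 + 0·0.5 + 1·-0.5.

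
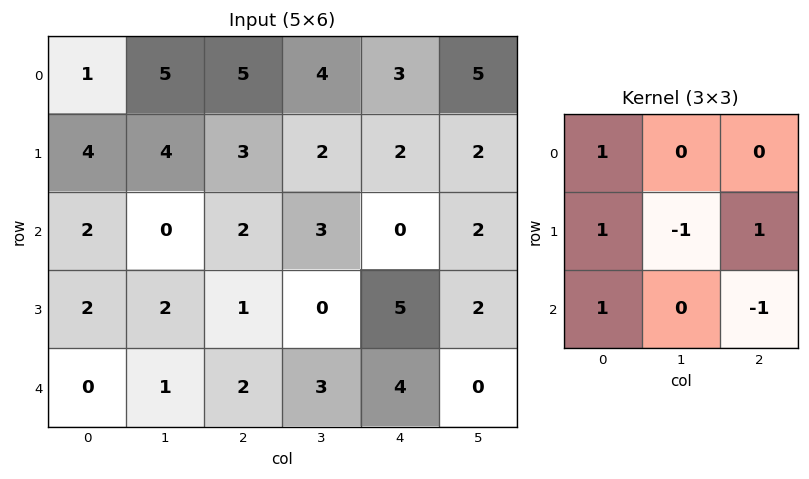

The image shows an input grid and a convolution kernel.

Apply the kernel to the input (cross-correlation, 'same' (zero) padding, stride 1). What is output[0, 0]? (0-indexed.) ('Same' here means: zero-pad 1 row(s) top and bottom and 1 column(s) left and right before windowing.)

The receptive field on the zero-padded input at this output position is [0 0 0 / 0 1 5 / 0 4 4]. Elementwise product with the kernel and sum: 0·1 + 0·1 + 1·-1 + 5·1 + 0·1 + 4·-1.

0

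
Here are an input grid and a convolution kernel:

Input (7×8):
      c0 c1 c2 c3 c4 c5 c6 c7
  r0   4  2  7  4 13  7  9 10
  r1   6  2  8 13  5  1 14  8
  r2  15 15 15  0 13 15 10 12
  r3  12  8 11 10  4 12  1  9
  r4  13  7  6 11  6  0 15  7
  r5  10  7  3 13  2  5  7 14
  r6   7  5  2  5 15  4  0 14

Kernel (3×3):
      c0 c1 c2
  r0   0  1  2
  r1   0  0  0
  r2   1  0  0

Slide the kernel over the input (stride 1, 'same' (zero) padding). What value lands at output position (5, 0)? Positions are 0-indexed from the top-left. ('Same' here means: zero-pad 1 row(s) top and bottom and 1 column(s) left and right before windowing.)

The receptive field on the zero-padded input at this output position is [0 13 7 / 0 10 7 / 0 7 5]. Elementwise product with the kernel and sum: 13·1 + 7·2 + 0·1.

27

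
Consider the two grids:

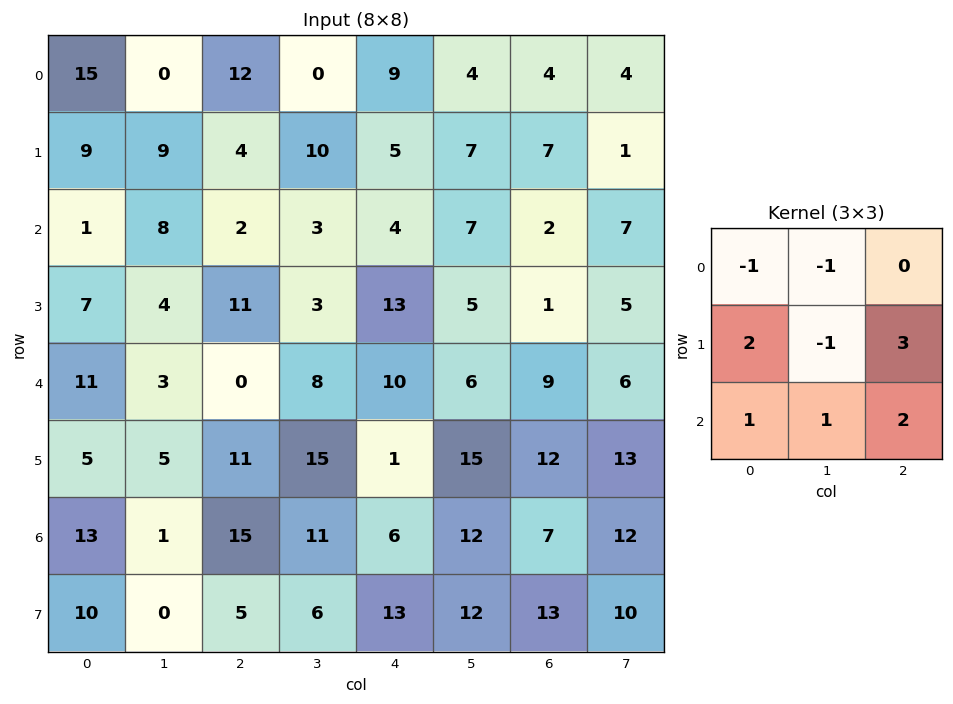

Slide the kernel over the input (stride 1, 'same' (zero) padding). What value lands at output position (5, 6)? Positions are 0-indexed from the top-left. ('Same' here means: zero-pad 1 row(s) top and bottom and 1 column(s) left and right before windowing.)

The receptive field on the zero-padded input at this output position is [6 9 6 / 15 12 13 / 12 7 12]. Elementwise product with the kernel and sum: 6·-1 + 9·-1 + 15·2 + 12·-1 + 13·3 + 12·1 + 7·1 + 12·2.

85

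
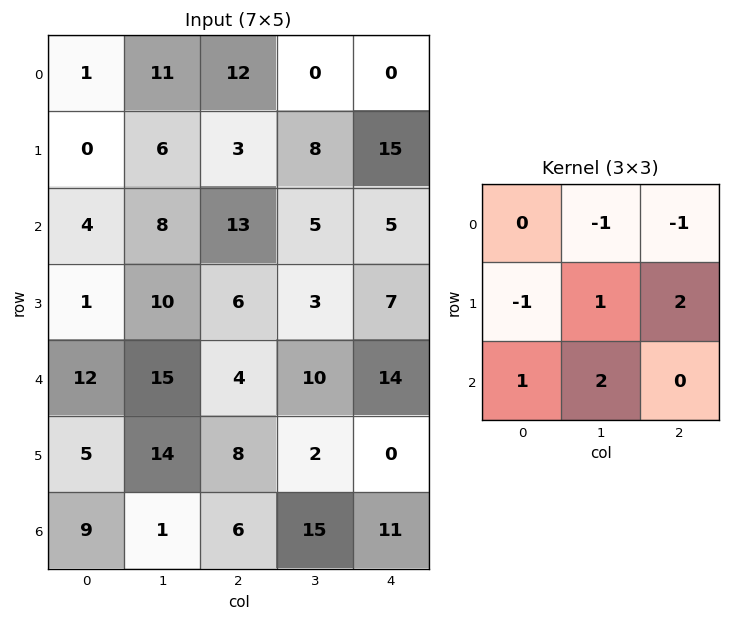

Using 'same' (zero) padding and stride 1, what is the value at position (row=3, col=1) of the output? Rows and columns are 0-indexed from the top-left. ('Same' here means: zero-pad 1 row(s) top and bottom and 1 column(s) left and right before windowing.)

The receptive field on the zero-padded input at this output position is [4 8 13 / 1 10 6 / 12 15 4]. Elementwise product with the kernel and sum: 8·-1 + 13·-1 + 1·-1 + 10·1 + 6·2 + 12·1 + 15·2.

42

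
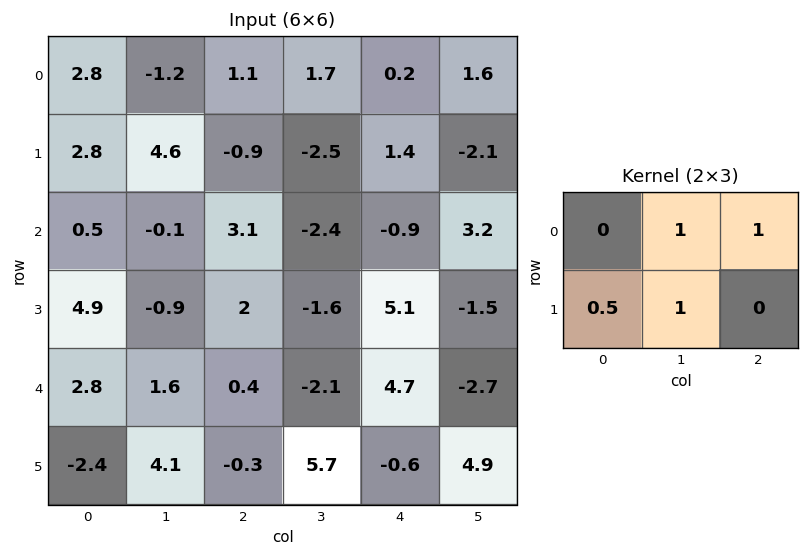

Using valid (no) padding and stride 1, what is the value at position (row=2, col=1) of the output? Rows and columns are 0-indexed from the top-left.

The receptive field on the input at this output position is [-0.1 3.1 -2.4 / -0.9 2 -1.6]. Elementwise product with the kernel and sum: 3.1·1 + -2.4·1 + -0.9·0.5 + 2·1.

2.25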